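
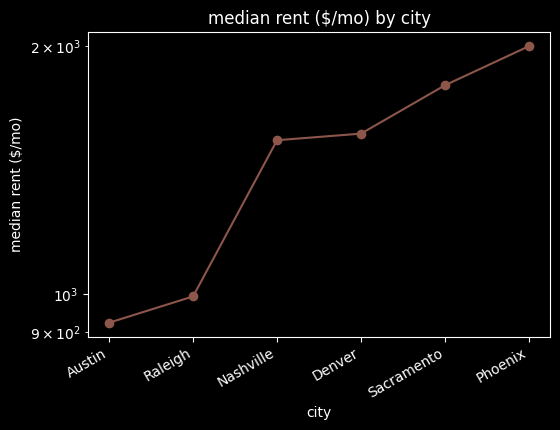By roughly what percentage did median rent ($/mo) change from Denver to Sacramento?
Denver ≈ 1600, Sacramento ≈ 1800; (1800 − 1600) / 1600 ≈ +12.5%.

≈ +12.5%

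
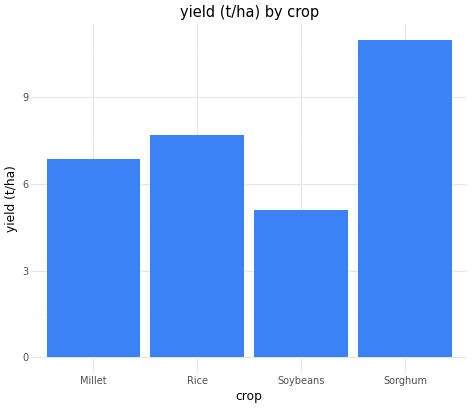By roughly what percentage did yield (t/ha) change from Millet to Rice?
Millet ≈ 7, Rice ≈ 8; (8 − 7) / 7 ≈ +14.3%.

≈ +14.3%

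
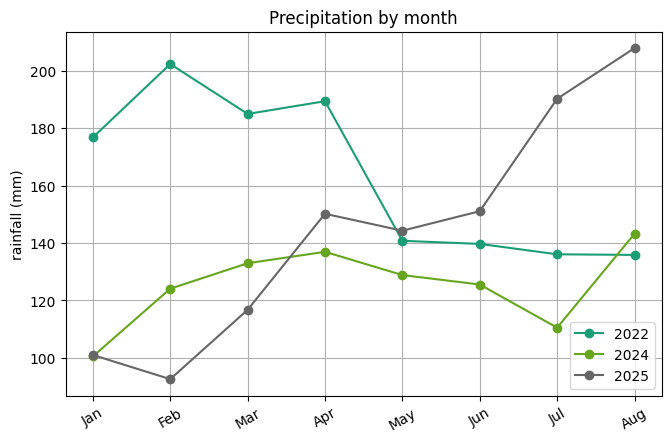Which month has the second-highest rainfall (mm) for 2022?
Top 3 for 2022: Feb ≈ 200, Apr ≈ 190, Mar ≈ 180.

Apr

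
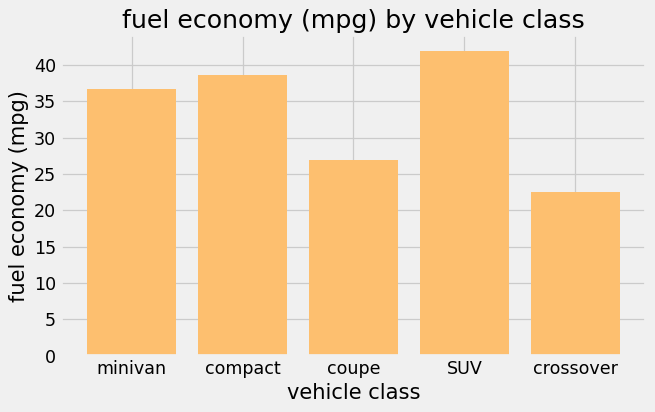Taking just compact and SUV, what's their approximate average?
≈ 40

(40 + 40) / 2 ≈ 40.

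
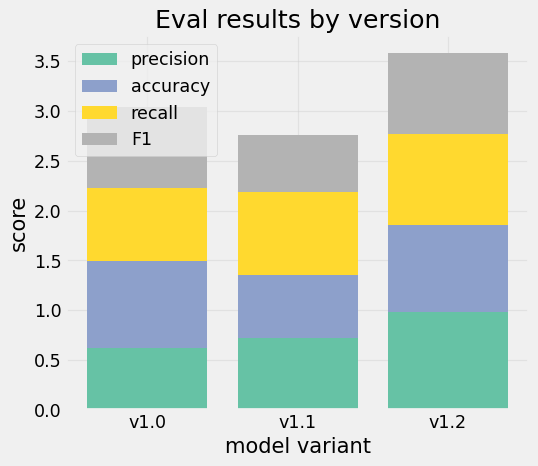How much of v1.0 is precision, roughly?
precision top ≈ 0.5, bottom ≈ 0.0; segment ≈ 0.5.

≈ 0.5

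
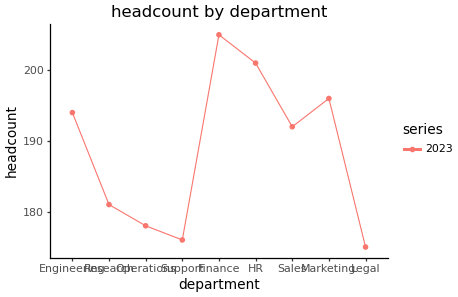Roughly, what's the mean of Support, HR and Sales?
(175 + 200 + 190) / 3 ≈ 188.

≈ 188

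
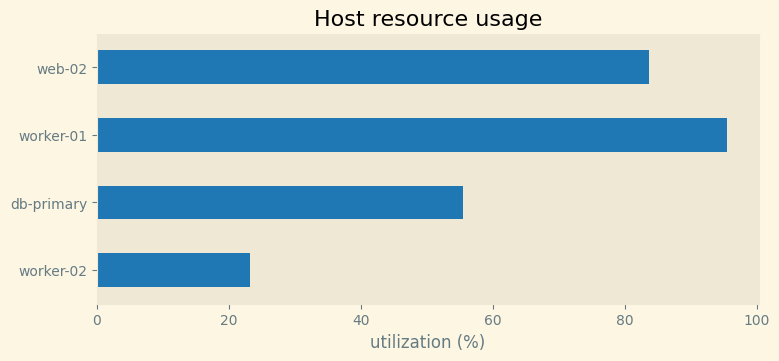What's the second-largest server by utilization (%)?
web-02

Top 3: worker-01 ≈ 100, web-02 ≈ 80, db-primary ≈ 60.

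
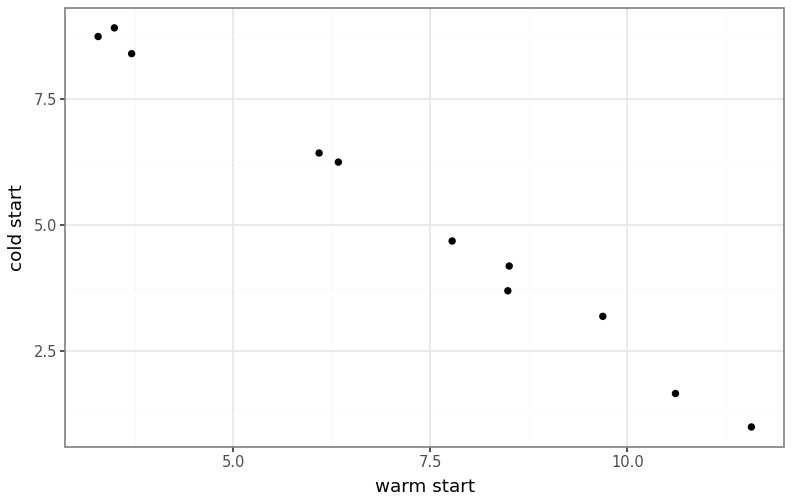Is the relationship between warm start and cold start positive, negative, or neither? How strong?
Points are negatively correlated; strong (|r| ≈ 1.0).

negative, strong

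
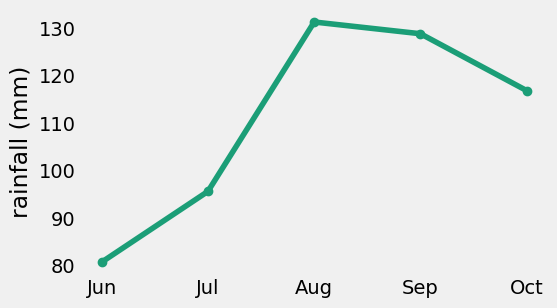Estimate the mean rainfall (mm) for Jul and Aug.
(95 + 130) / 2 ≈ 112.

≈ 112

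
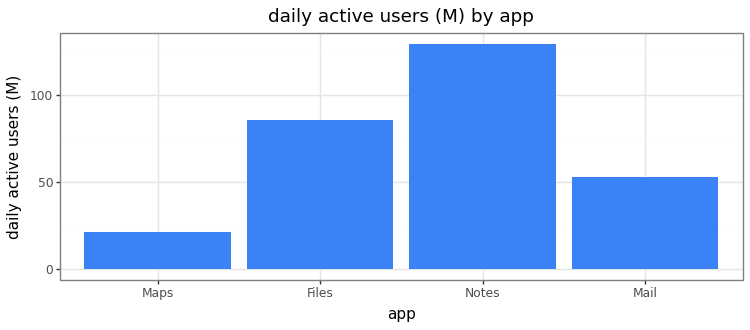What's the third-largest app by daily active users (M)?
Mail

Top 4: Notes ≈ 120, Files ≈ 80, Mail ≈ 60, Maps ≈ 20.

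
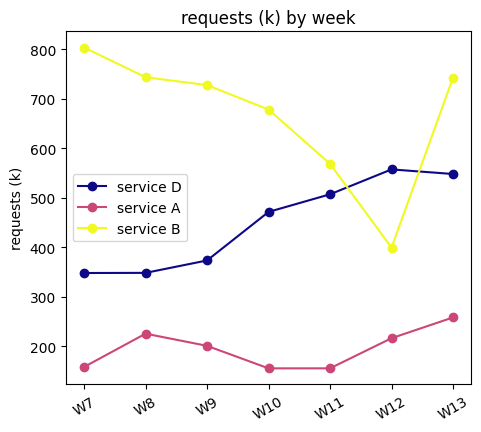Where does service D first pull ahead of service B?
W11: service D ≈ 500 vs service B ≈ 600 (not yet); W12: service D ≈ 600 vs service B ≈ 400 (first crossover).

W12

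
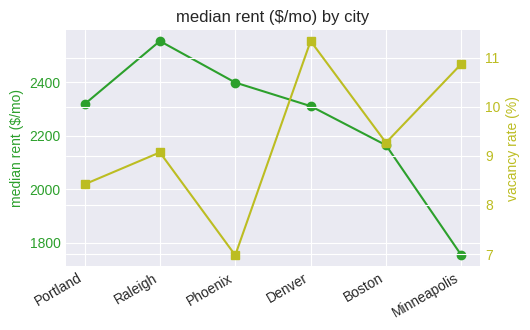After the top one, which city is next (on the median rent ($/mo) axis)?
Phoenix

Top 3 (on the median rent ($/mo) axis): Raleigh ≈ 2600, Phoenix ≈ 2400, Portland ≈ 2300.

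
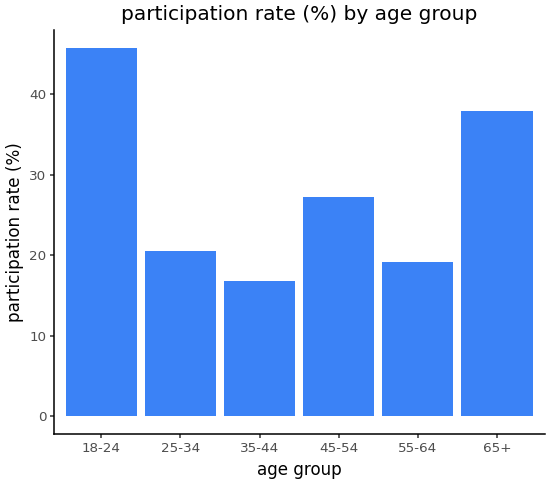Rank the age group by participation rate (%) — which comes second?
65+

Top 3: 18-24 ≈ 45, 65+ ≈ 40, 45-54 ≈ 25.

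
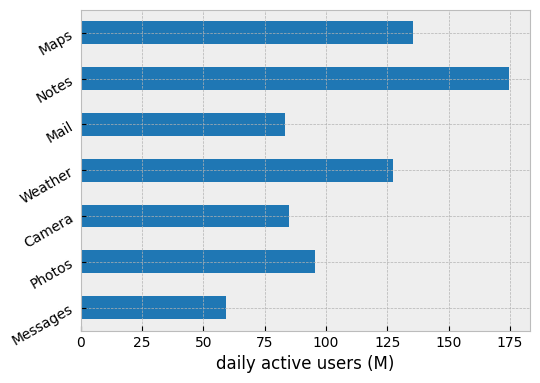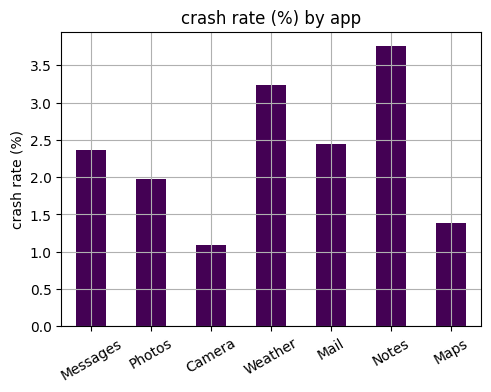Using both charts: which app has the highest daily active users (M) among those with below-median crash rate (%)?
Maps

Chart 2 median crash rate (%) ≈ 2.5; below-median apps: Photos, Camera, Maps. Among those, Maps has the highest daily active users (M) (≈ 140).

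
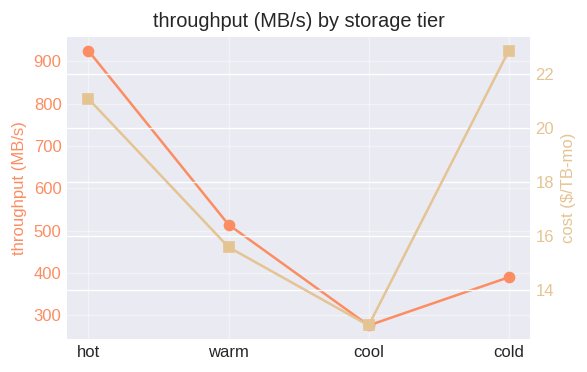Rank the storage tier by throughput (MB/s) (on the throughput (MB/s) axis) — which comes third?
Top 4 (on the throughput (MB/s) axis): hot ≈ 900, warm ≈ 500, cold ≈ 400, cool ≈ 300.

cold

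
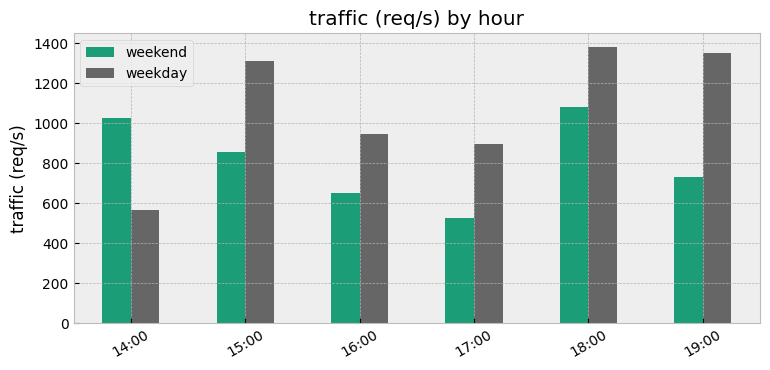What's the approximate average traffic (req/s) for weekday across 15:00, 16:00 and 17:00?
≈ 1067

(1400 + 1000 + 800) / 3 ≈ 1067.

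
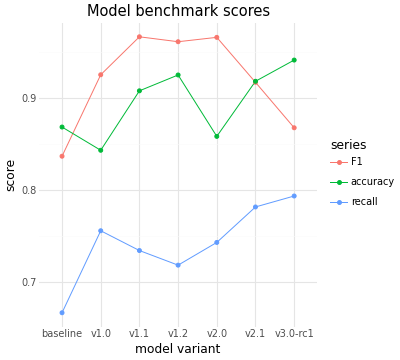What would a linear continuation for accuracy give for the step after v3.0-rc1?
≈ 1

Last three: 0.85, 0.90, 0.95 → slope ≈ 0.05/step → next ≈ 1.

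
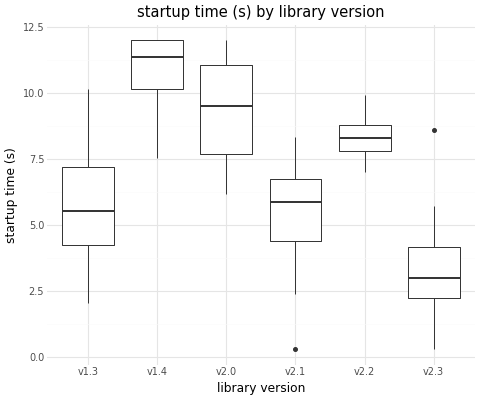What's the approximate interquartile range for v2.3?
Q3 ≈ 4, Q1 ≈ 2; IQR ≈ 2.

≈ 2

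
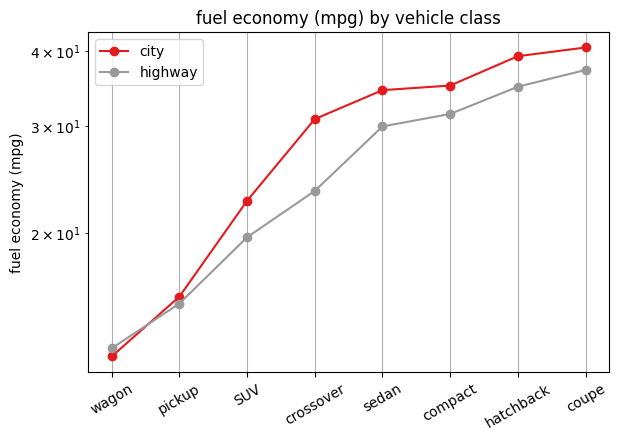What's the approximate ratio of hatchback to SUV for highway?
hatchback ≈ 35, SUV ≈ 20; 35/20 ≈ 1.75.

≈ 1.75×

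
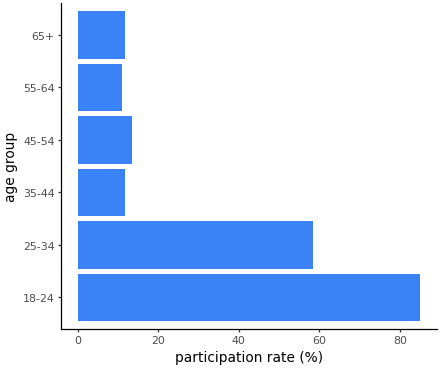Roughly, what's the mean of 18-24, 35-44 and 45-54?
≈ 33

(80 + 10 + 10) / 3 ≈ 33.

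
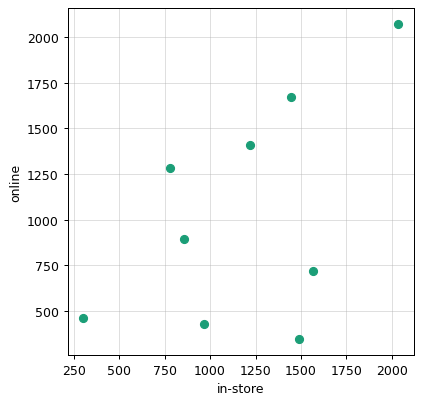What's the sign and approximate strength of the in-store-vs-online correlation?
positive, moderate

Points are positively correlated; moderate (|r| ≈ 0.5).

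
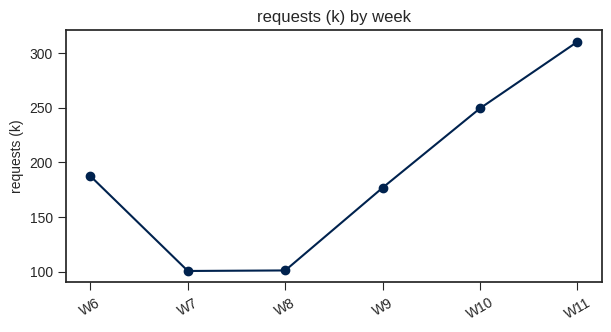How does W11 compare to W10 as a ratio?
W11 ≈ 320, W10 ≈ 240; 320/240 ≈ 1.33.

≈ 1.33×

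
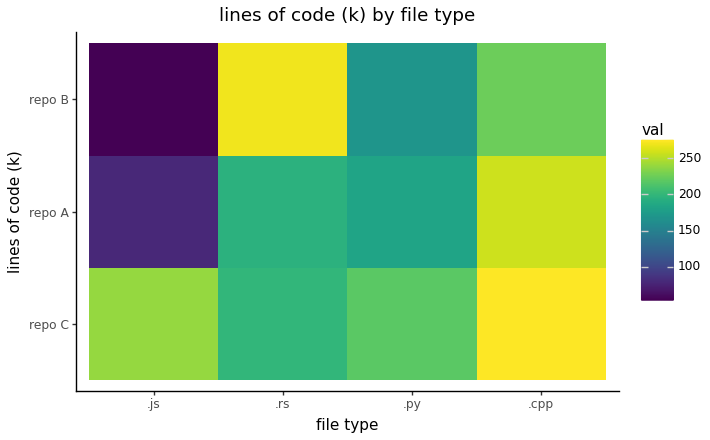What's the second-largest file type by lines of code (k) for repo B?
Top 3 for repo B: .rs ≈ 280, .cpp ≈ 220, .py ≈ 160.

.cpp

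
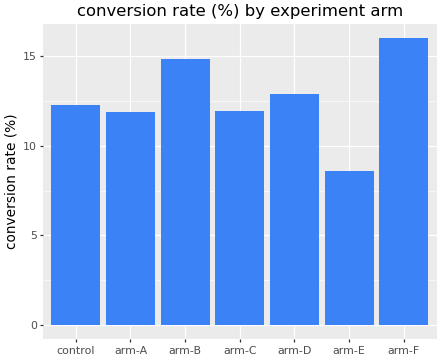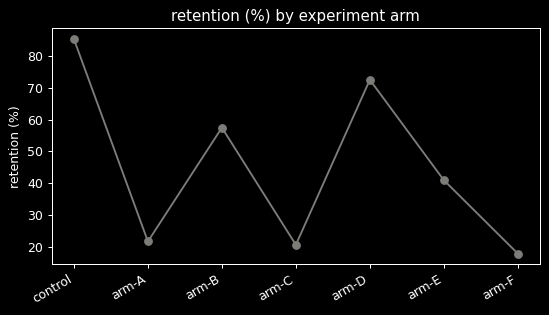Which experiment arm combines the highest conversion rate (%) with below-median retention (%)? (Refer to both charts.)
arm-F

Chart 2 median retention (%) ≈ 40; below-median experiment arms: arm-A, arm-C, arm-F. Among those, arm-F has the highest conversion rate (%) (≈ 16).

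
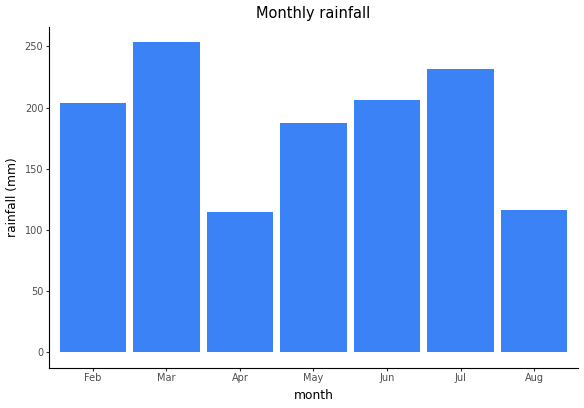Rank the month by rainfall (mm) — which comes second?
Jul

Top 3: Mar ≈ 250, Jul ≈ 225, Jun ≈ 200.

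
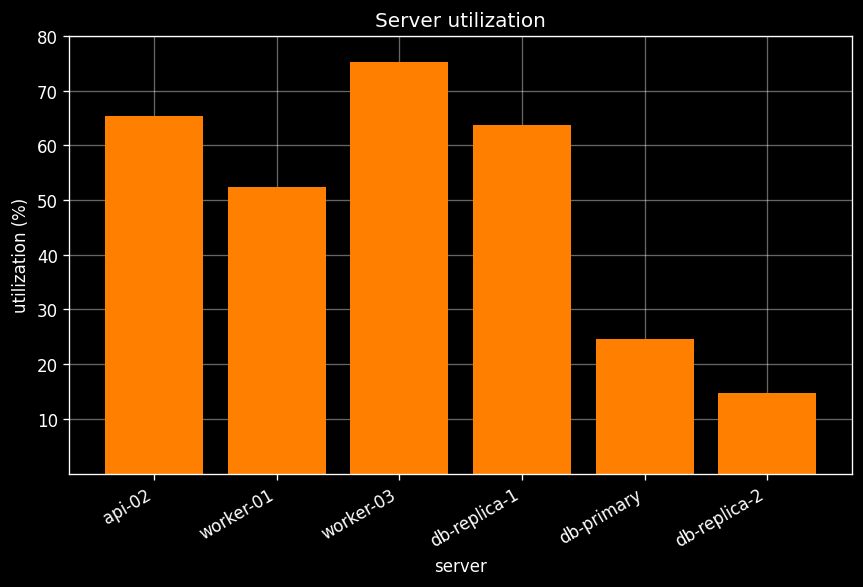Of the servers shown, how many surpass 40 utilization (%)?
4

Above 40: api-02, worker-01, worker-03, db-replica-1.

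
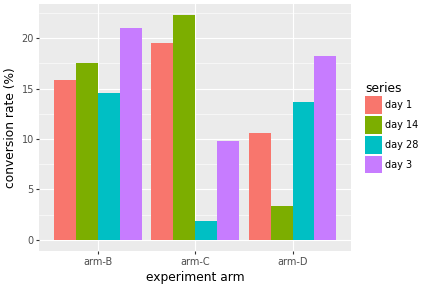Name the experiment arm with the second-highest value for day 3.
Top 3 for day 3: arm-B ≈ 20, arm-D ≈ 18, arm-C ≈ 10.

arm-D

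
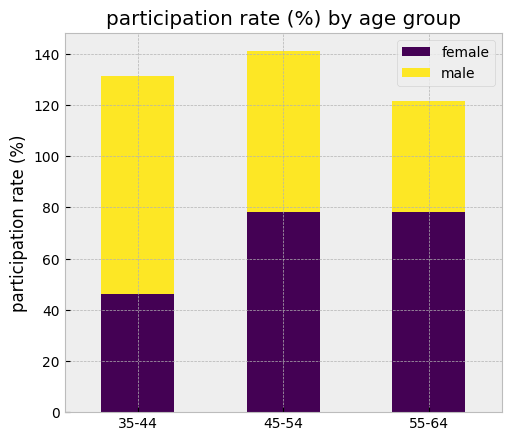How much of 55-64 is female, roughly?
≈ 80

female top ≈ 80, bottom ≈ 0; segment ≈ 80.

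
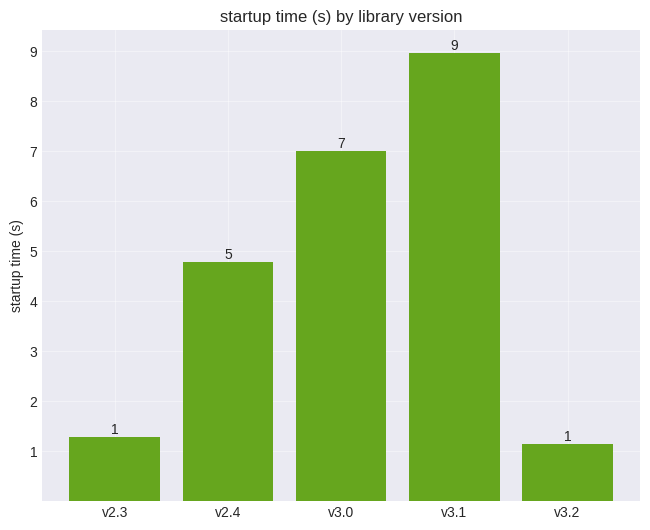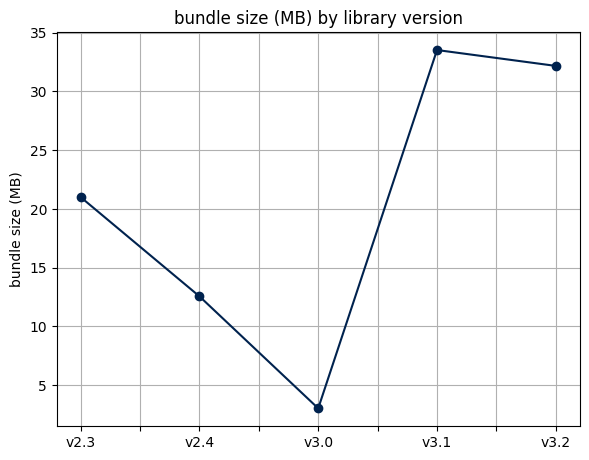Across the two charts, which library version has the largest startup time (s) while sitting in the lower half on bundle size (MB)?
Chart 2 median bundle size (MB) ≈ 20; below-median library versions: v2.4, v3.0. Among those, v3.0 has the highest startup time (s) (≈ 7).

v3.0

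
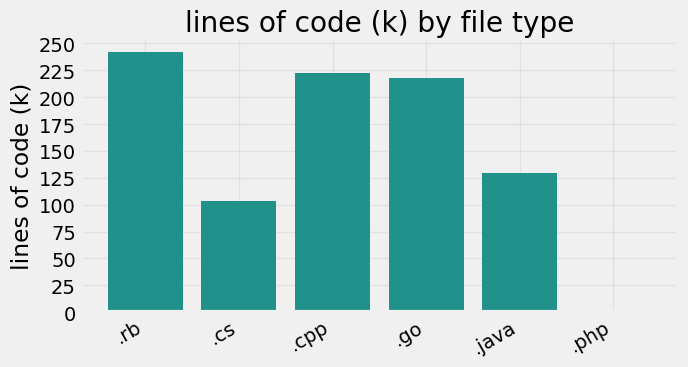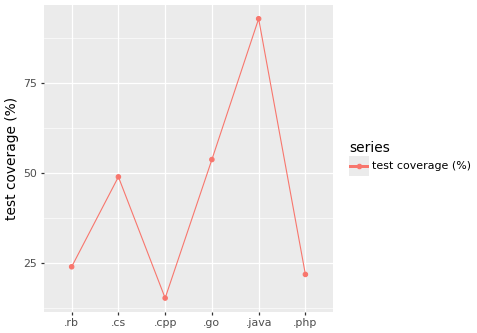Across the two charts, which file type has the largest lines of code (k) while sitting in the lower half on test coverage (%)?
.rb

Chart 2 median test coverage (%) ≈ 40; below-median file types: .rb, .cpp, .php. Among those, .rb has the highest lines of code (k) (≈ 250).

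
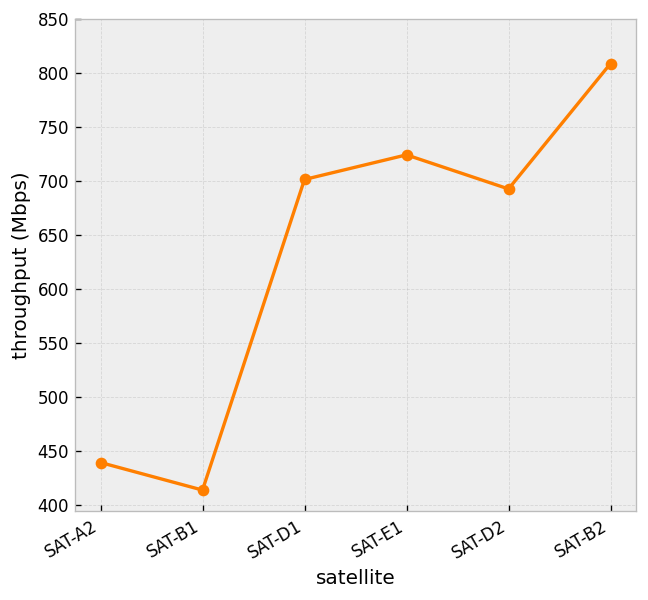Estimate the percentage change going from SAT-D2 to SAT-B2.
SAT-D2 ≈ 700, SAT-B2 ≈ 800; (800 − 700) / 700 ≈ +14.3%.

≈ +14.3%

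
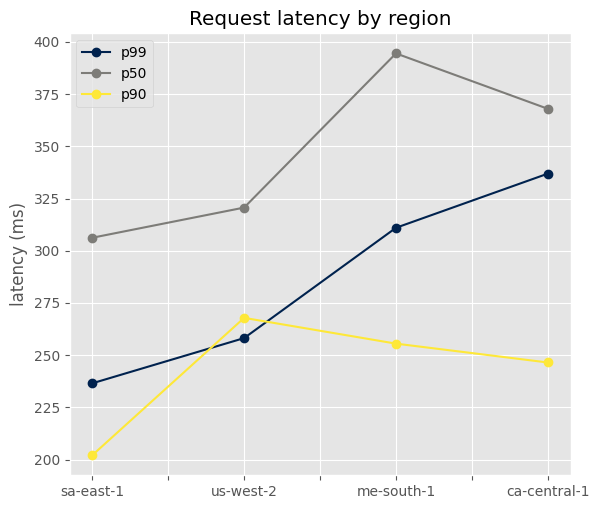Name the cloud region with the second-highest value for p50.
ca-central-1

Top 3 for p50: me-south-1 ≈ 400, ca-central-1 ≈ 360, us-west-2 ≈ 320.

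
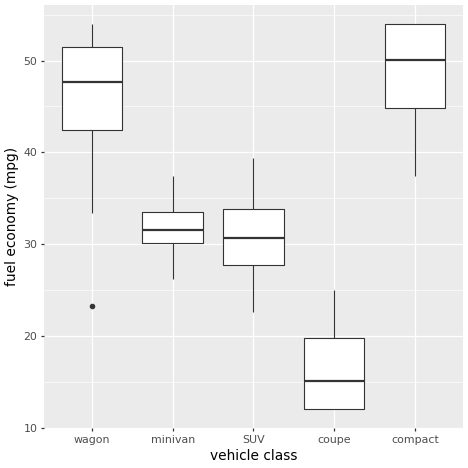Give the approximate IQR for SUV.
≈ 5

Q3 ≈ 35, Q1 ≈ 30; IQR ≈ 5.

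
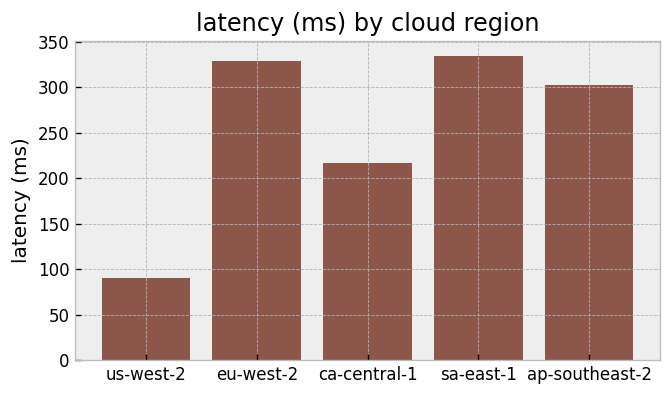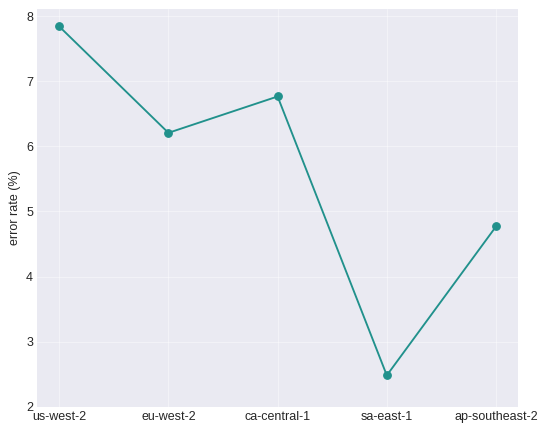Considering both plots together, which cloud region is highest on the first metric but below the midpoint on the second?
sa-east-1

Chart 2 median error rate (%) ≈ 6; below-median cloud regions: sa-east-1, ap-southeast-2. Among those, sa-east-1 has the highest latency (ms) (≈ 350).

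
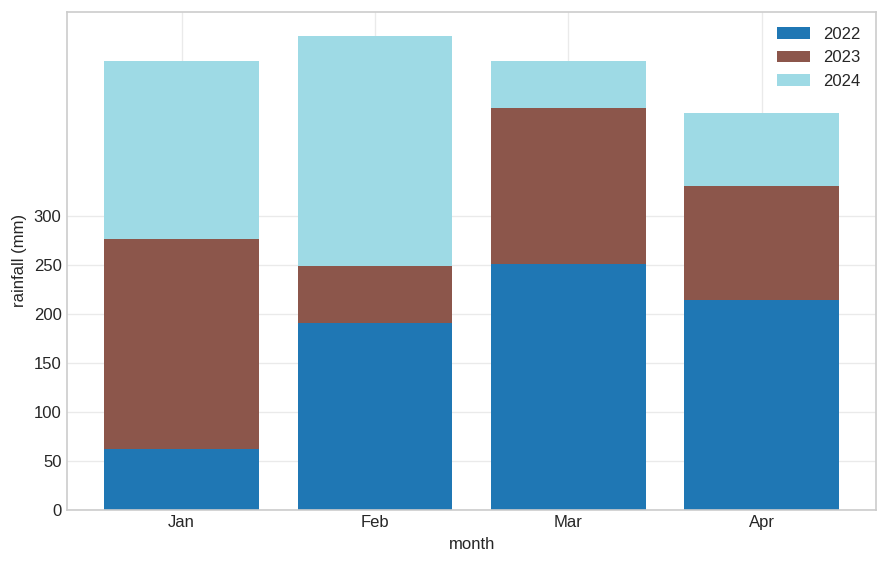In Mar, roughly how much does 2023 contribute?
≈ 150

2023 top ≈ 400, bottom ≈ 250; segment ≈ 150.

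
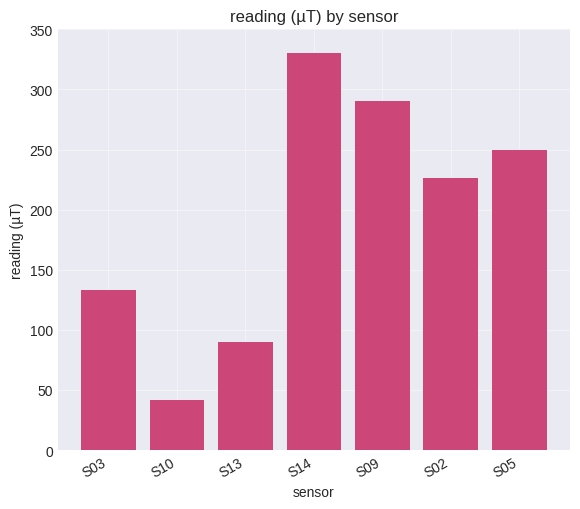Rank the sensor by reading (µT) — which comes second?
S09

Top 3: S14 ≈ 350, S09 ≈ 300, S05 ≈ 250.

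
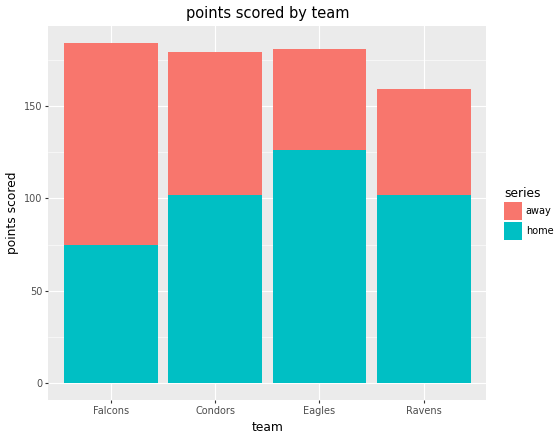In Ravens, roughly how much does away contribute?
away top ≈ 160, bottom ≈ 100; segment ≈ 60.

≈ 60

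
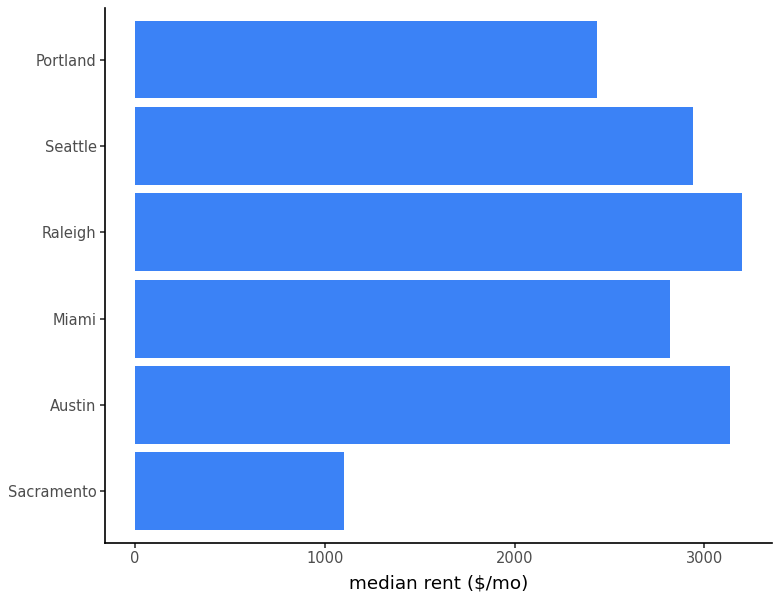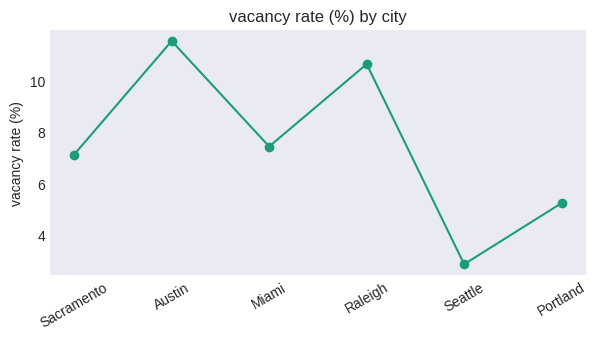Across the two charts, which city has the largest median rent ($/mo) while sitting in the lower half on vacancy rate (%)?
Seattle

Chart 2 median vacancy rate (%) ≈ 8; below-median cities: Sacramento, Seattle, Portland. Among those, Seattle has the highest median rent ($/mo) (≈ 3000).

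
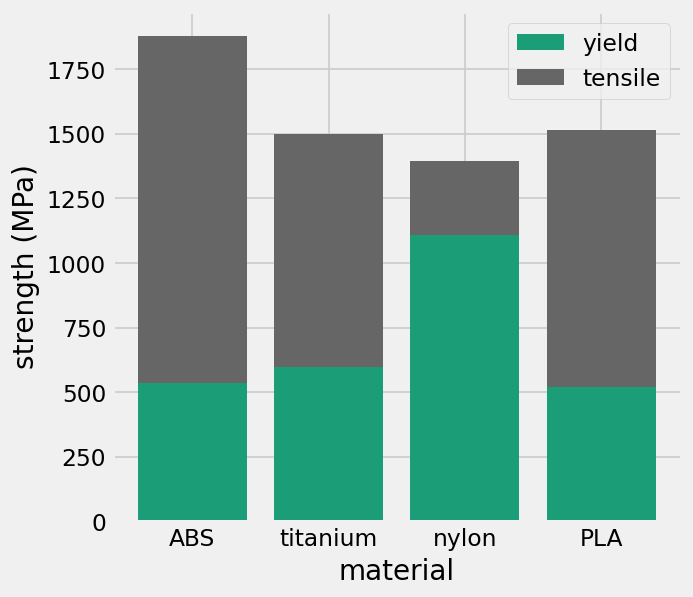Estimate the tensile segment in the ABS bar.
≈ 1200

tensile top ≈ 1800, bottom ≈ 600; segment ≈ 1200.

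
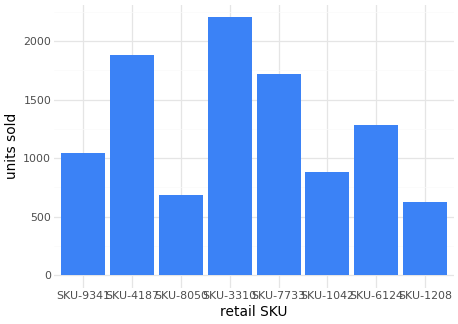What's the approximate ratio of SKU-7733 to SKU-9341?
≈ 1.8×

SKU-7733 ≈ 1800, SKU-9341 ≈ 1000; 1800/1000 ≈ 1.8.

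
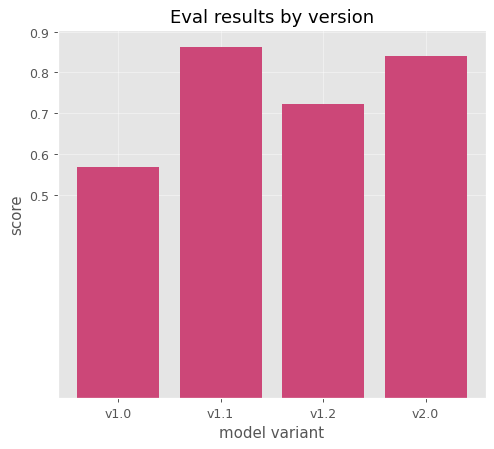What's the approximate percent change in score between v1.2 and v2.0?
≈ +14.3%

v1.2 ≈ 0.7, v2.0 ≈ 0.8; (0.8 − 0.7) / 0.7 ≈ +14.3%.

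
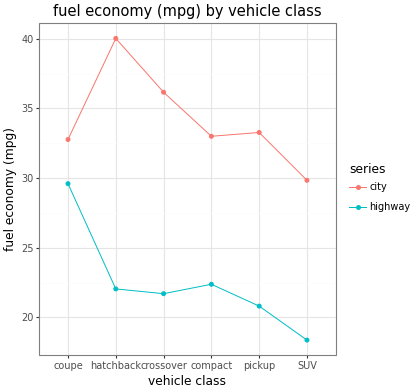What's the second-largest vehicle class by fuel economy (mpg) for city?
Top 3 for city: hatchback ≈ 40, crossover ≈ 36, pickup ≈ 34.

crossover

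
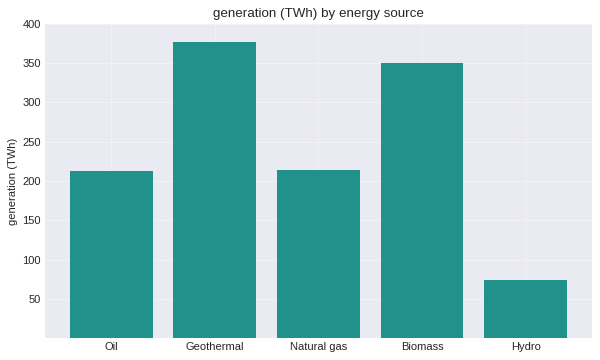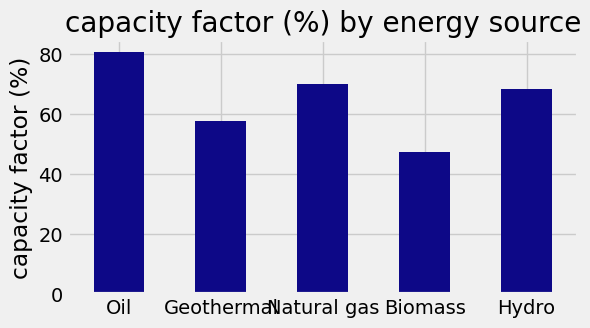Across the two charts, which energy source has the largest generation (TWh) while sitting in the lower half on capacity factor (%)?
Geothermal

Chart 2 median capacity factor (%) ≈ 70; below-median energy sources: Geothermal, Biomass. Among those, Geothermal has the highest generation (TWh) (≈ 400).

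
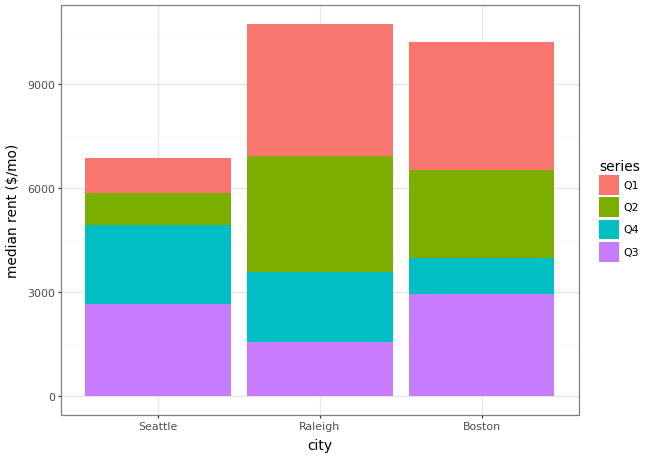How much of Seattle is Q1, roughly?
≈ 1000

Q1 top ≈ 7000, bottom ≈ 6000; segment ≈ 1000.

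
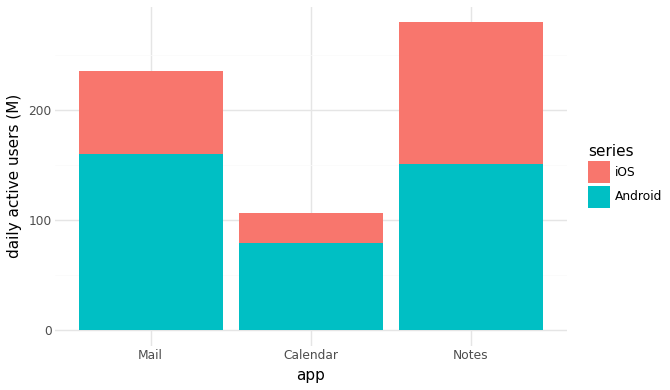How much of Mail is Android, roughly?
≈ 150

Android top ≈ 150, bottom ≈ 0; segment ≈ 150.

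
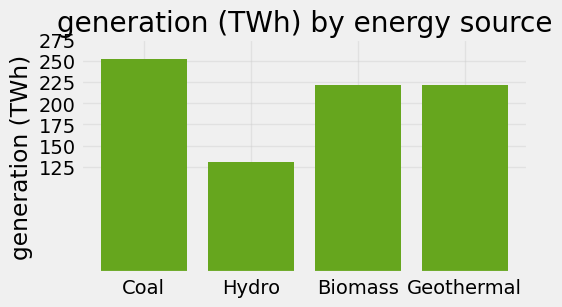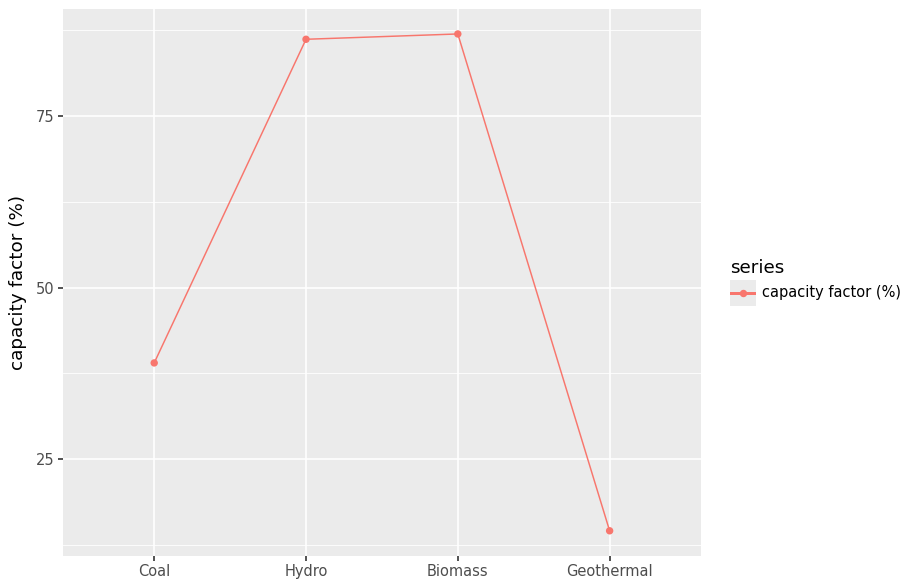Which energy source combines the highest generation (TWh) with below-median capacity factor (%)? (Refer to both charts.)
Coal

Chart 2 median capacity factor (%) ≈ 60; below-median energy sources: Coal, Geothermal. Among those, Coal has the highest generation (TWh) (≈ 250).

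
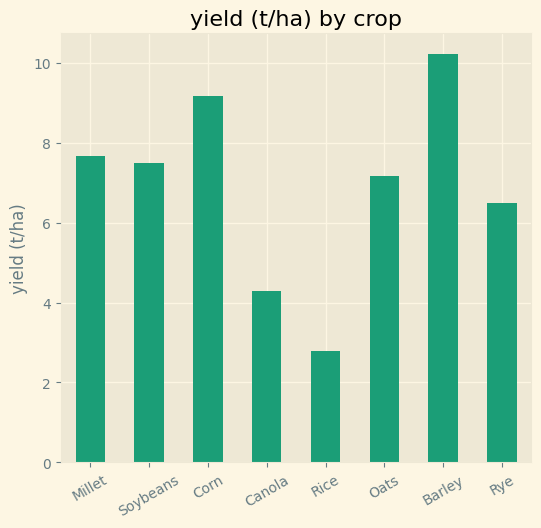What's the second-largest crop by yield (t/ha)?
Corn

Top 3: Barley ≈ 10, Corn ≈ 9, Millet ≈ 8.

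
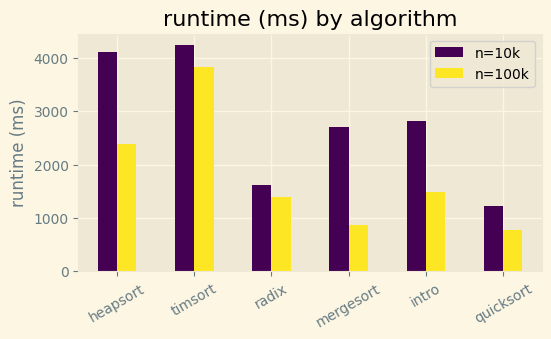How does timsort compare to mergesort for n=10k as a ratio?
≈ 1.6×

timsort ≈ 4000, mergesort ≈ 2500; 4000/2500 ≈ 1.6.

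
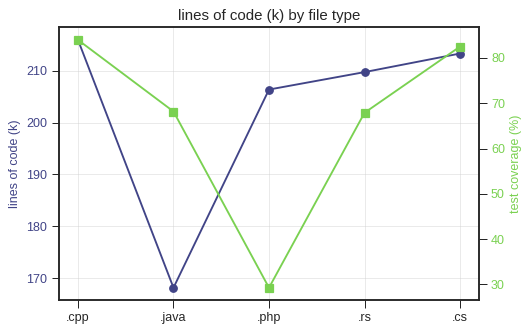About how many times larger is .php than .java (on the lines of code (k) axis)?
≈ 1.21×

.php ≈ 205, .java ≈ 170; 205/170 ≈ 1.21.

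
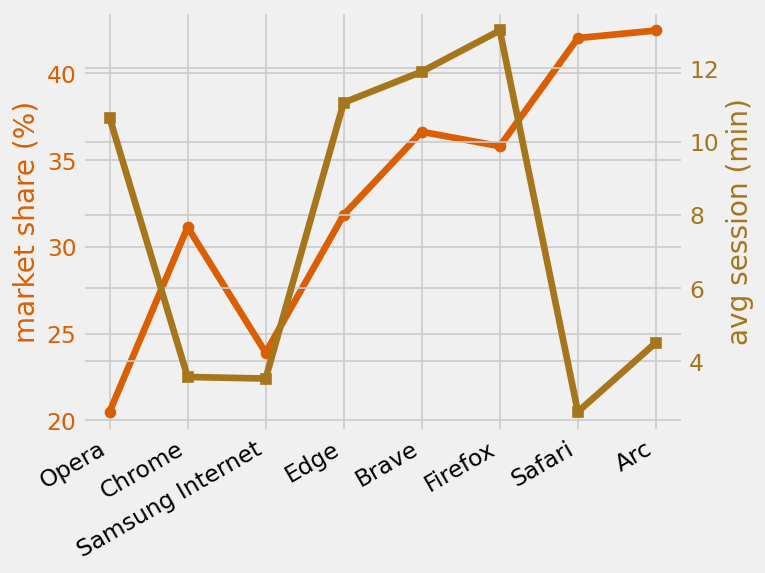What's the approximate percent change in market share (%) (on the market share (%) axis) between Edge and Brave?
≈ +12.5%

Edge ≈ 32, Brave ≈ 36; (36 − 32) / 32 ≈ +12.5%.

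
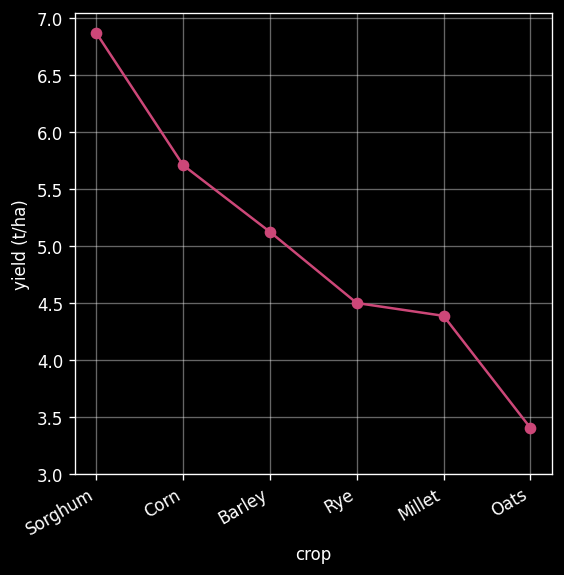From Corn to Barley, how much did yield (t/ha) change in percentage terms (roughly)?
Corn ≈ 5.5, Barley ≈ 5.0; (5.0 − 5.5) / 5.5 ≈ -9.1%.

≈ -9.1%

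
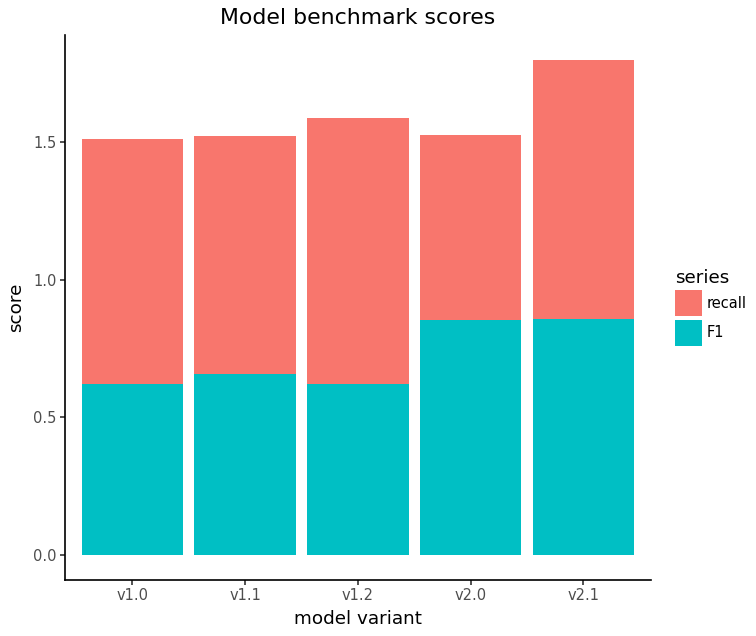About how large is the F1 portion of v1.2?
≈ 0.6

F1 top ≈ 0.6, bottom ≈ 0.0; segment ≈ 0.6.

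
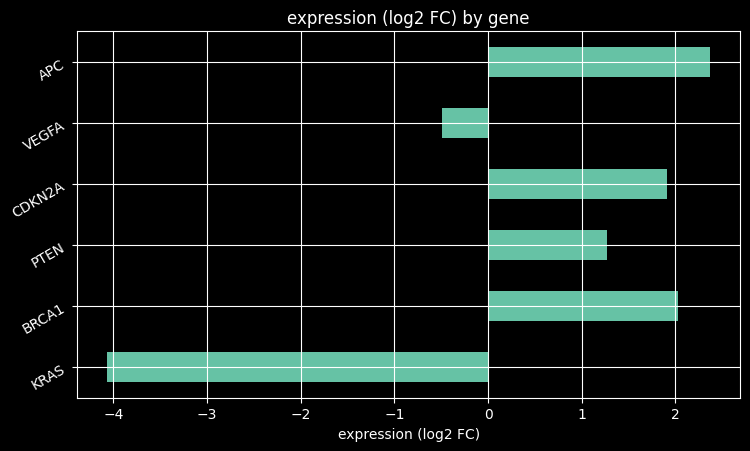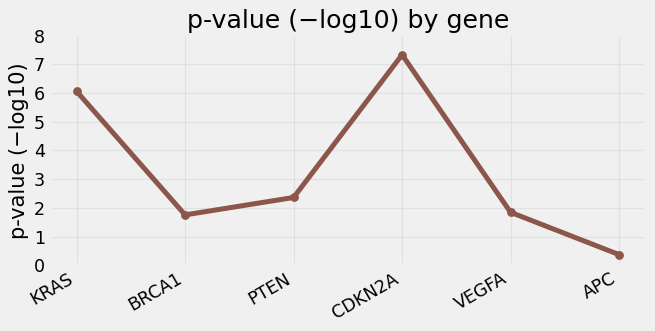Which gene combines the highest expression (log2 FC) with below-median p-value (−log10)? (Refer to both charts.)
APC

Chart 2 median p-value (−log10) ≈ 2; below-median genes: BRCA1, VEGFA, APC. Among those, APC has the highest expression (log2 FC) (≈ 2.5).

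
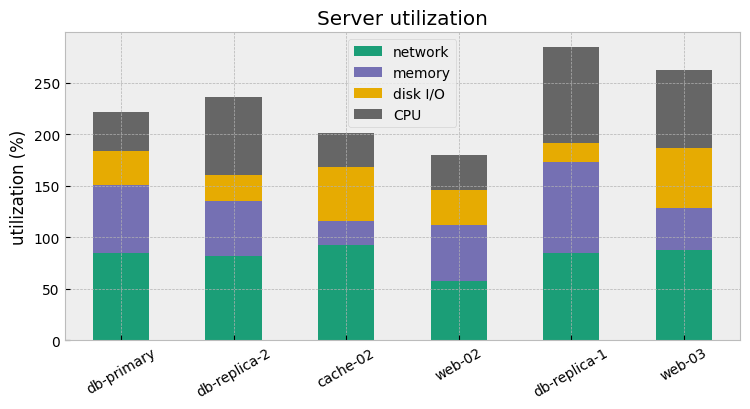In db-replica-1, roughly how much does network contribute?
≈ 75

network top ≈ 75, bottom ≈ 0; segment ≈ 75.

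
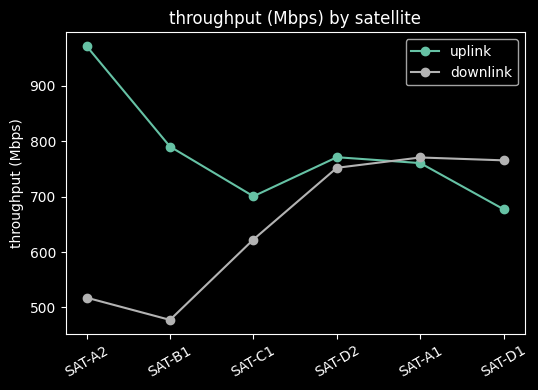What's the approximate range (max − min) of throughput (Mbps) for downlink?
≈ 250

Max SAT-A1 ≈ 750, min SAT-B1 ≈ 500; range ≈ 250.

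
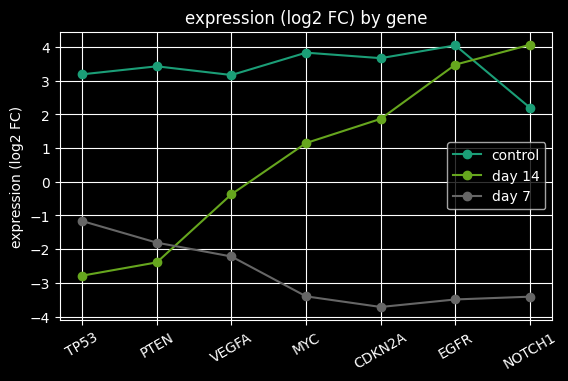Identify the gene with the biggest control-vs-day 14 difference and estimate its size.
TP53, ≈ 6 log2 FC

TP53: control ≈ 3, day 14 ≈ -3 → gap ≈ 6. Next-largest (PTEN) is only ≈ 5.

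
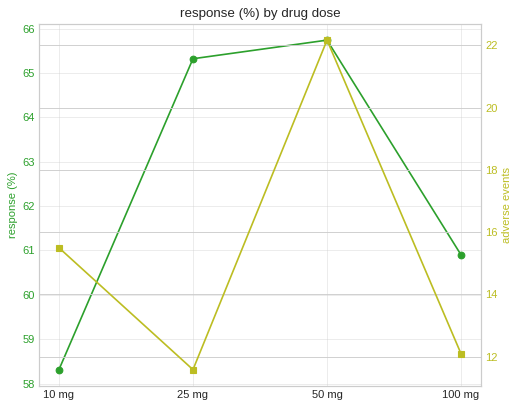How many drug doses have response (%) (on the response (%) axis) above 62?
Above 62: 25 mg, 50 mg.

2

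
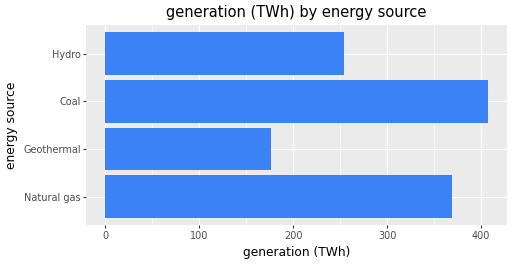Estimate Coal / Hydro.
≈ 1.6×

Coal ≈ 400, Hydro ≈ 250; 400/250 ≈ 1.6.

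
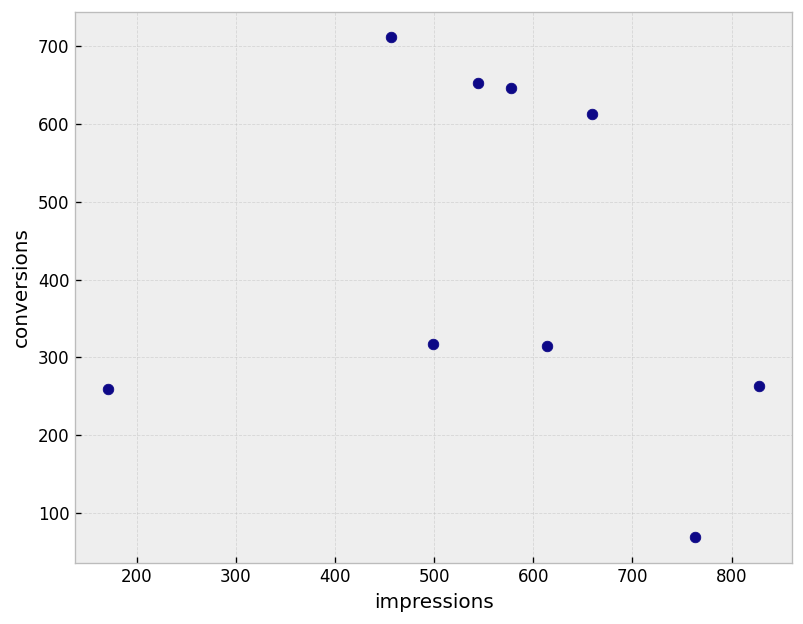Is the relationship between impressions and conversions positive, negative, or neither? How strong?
Points are roughly uncorrelated; weak (|r| ≈ 0.2).

no clear correlation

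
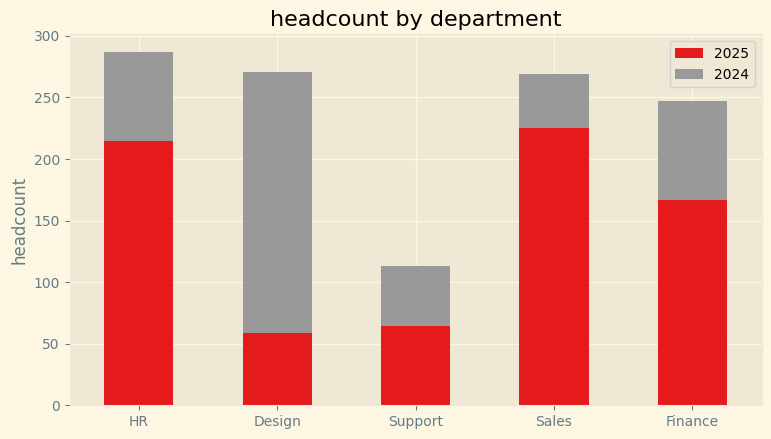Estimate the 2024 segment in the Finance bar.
2024 top ≈ 250, bottom ≈ 175; segment ≈ 75.

≈ 75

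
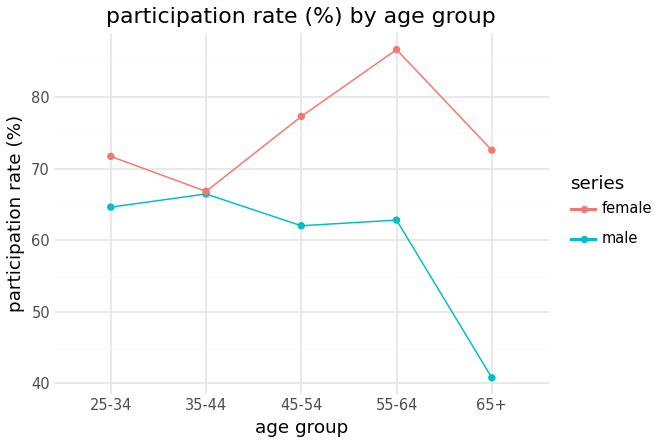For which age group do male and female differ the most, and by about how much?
65+: male ≈ 40, female ≈ 75 → gap ≈ 35. Next-largest (55-64) is only ≈ 20.

65+, ≈ 35 %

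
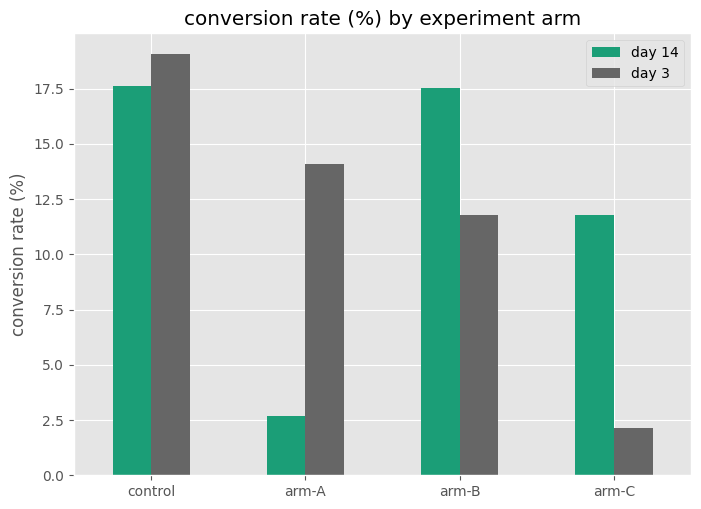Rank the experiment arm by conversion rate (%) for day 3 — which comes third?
Top 4 for day 3: control ≈ 20, arm-A ≈ 14, arm-B ≈ 12, arm-C ≈ 2.

arm-B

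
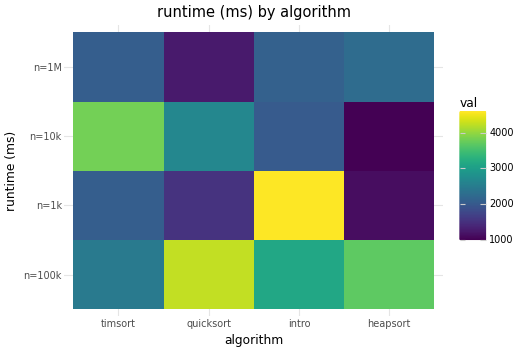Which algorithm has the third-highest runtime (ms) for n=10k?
Top 4 for n=10k: timsort ≈ 4000, quicksort ≈ 2500, intro ≈ 2000, heapsort ≈ 1000.

intro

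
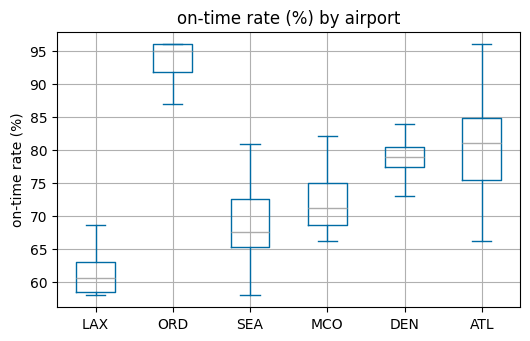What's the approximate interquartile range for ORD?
≈ 5

Q3 ≈ 95, Q1 ≈ 90; IQR ≈ 5.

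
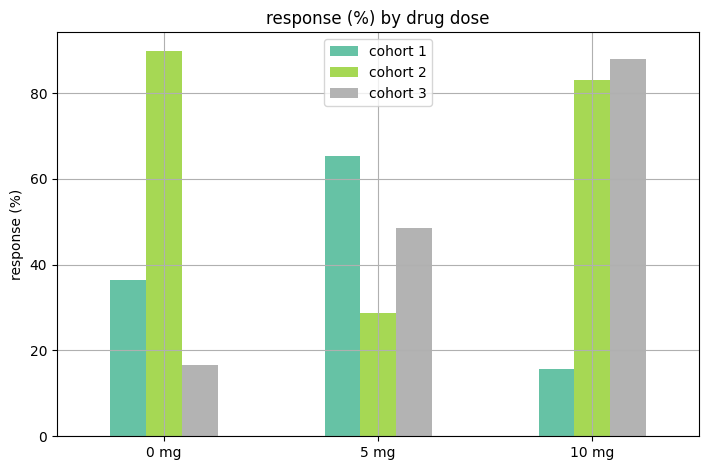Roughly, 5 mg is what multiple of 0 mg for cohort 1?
5 mg ≈ 70, 0 mg ≈ 40; 70/40 ≈ 1.75.

≈ 1.75×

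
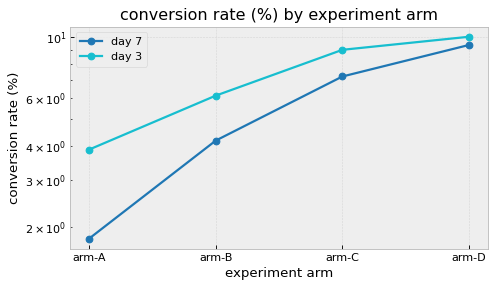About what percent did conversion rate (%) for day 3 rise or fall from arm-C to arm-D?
arm-C ≈ 9, arm-D ≈ 10; (10 − 9) / 9 ≈ +11.1%.

≈ +11.1%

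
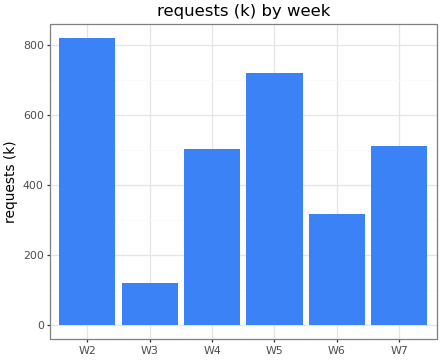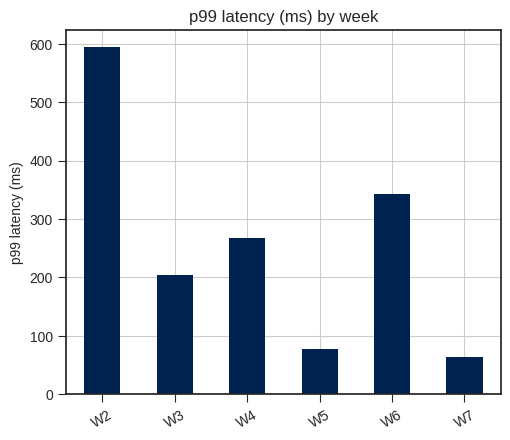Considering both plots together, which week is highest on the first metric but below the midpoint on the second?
W5

Chart 2 median p99 latency (ms) ≈ 200; below-median weeks: W3, W5, W7. Among those, W5 has the highest requests (k) (≈ 700).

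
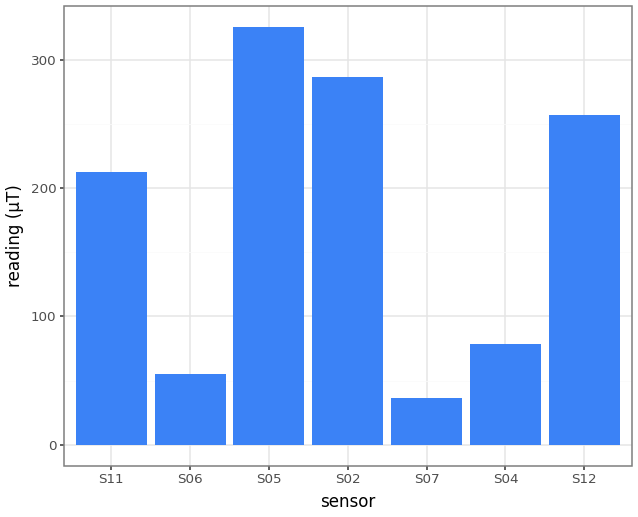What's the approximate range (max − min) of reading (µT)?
≈ 300

Max S05 ≈ 350, min S07 ≈ 50; range ≈ 300.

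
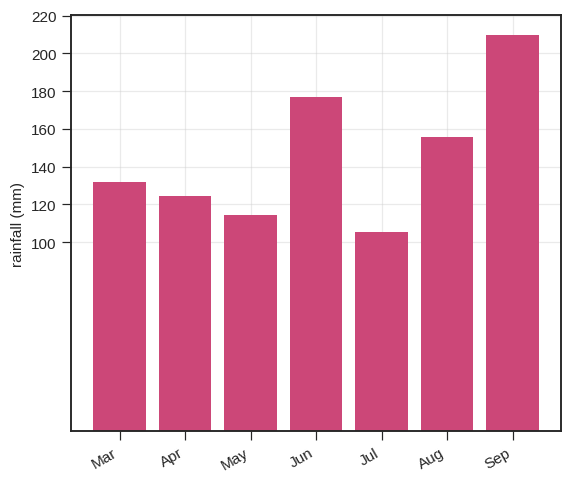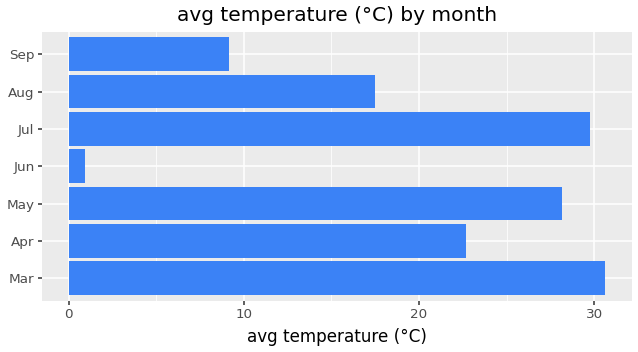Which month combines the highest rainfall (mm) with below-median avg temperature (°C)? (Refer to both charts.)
Chart 2 median avg temperature (°C) ≈ 25; below-median months: Jun, Aug, Sep. Among those, Sep has the highest rainfall (mm) (≈ 200).

Sep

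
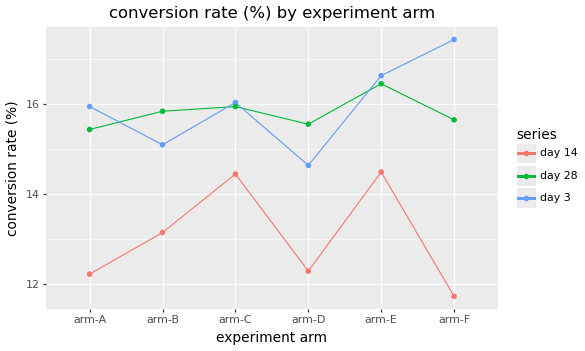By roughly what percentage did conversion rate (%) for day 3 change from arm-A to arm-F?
arm-A ≈ 16.0, arm-F ≈ 17.5; (17.5 − 16.0) / 16.0 ≈ +9.4%.

≈ +9.4%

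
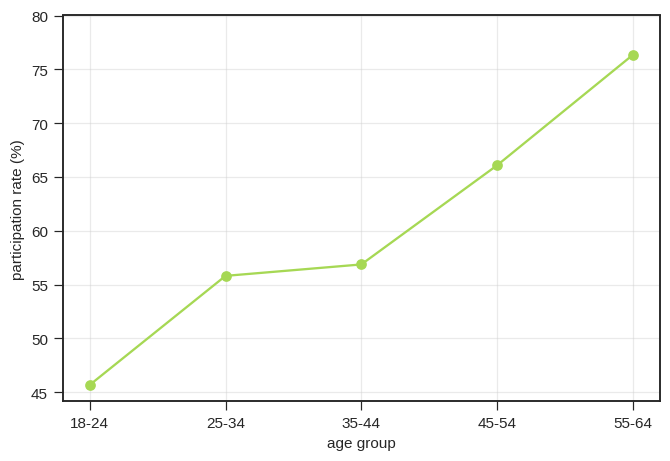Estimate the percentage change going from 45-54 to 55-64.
≈ +15.4%

45-54 ≈ 65, 55-64 ≈ 75; (75 − 65) / 65 ≈ +15.4%.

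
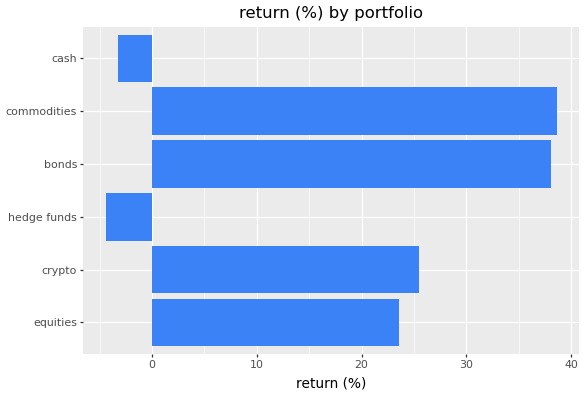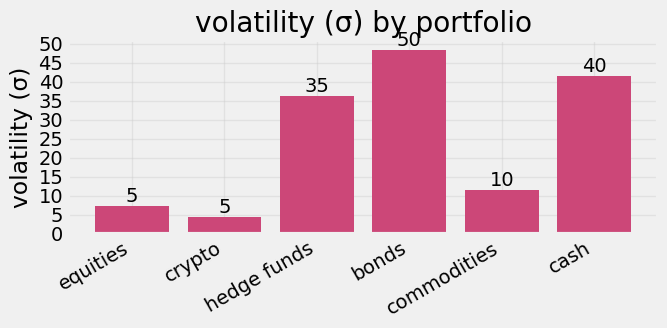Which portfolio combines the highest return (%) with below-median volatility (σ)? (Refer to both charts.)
commodities

Chart 2 median volatility (σ) ≈ 25; below-median portfolios: equities, crypto, commodities. Among those, commodities has the highest return (%) (≈ 40).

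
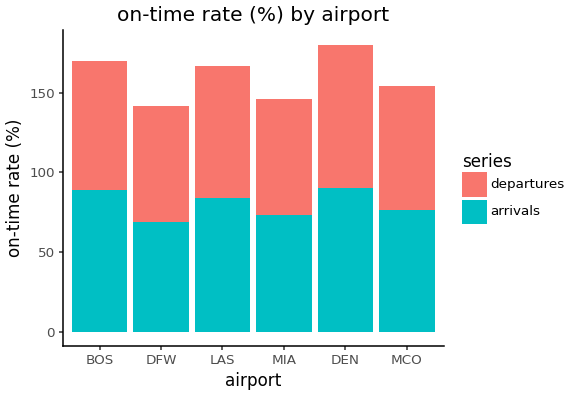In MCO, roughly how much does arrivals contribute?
≈ 80

arrivals top ≈ 80, bottom ≈ 0; segment ≈ 80.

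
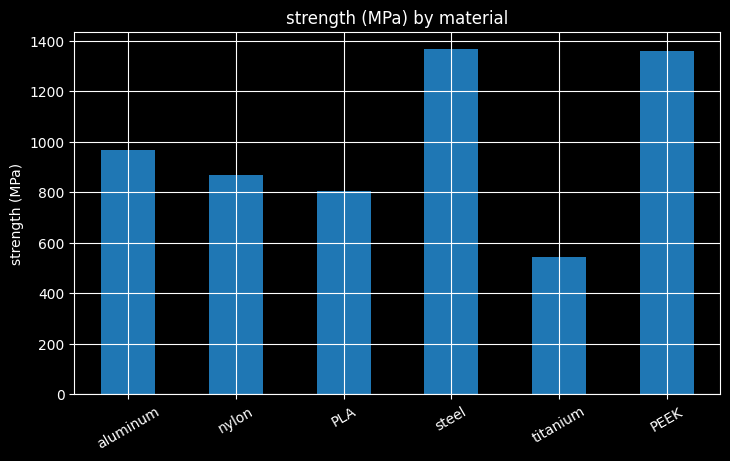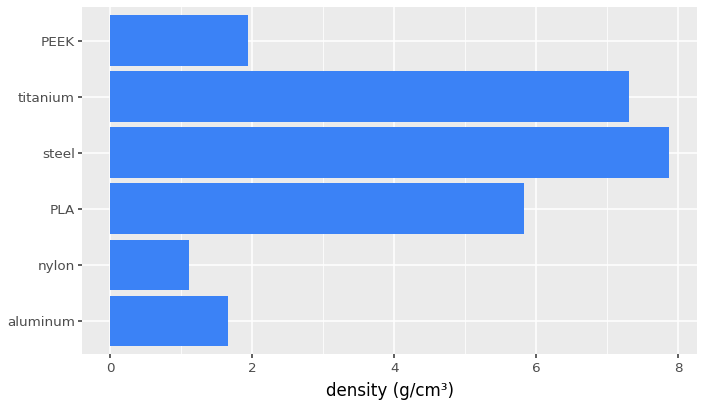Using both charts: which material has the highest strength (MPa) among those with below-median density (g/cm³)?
Chart 2 median density (g/cm³) ≈ 4; below-median materials: aluminum, nylon, PEEK. Among those, PEEK has the highest strength (MPa) (≈ 1400).

PEEK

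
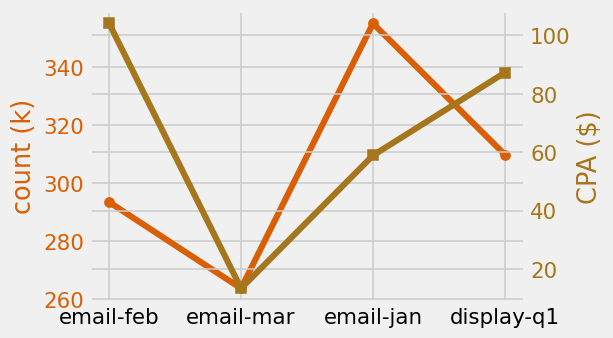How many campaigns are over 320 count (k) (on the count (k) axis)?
1

Above 320: email-jan.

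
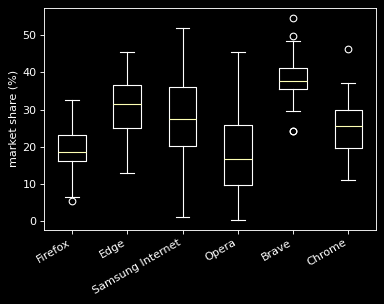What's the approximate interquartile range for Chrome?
Q3 ≈ 30, Q1 ≈ 20; IQR ≈ 10.

≈ 10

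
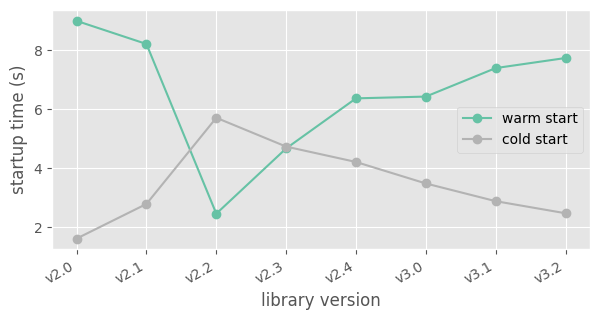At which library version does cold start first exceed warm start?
v2.2

v2.1: cold start ≈ 3 vs warm start ≈ 8 (not yet); v2.2: cold start ≈ 6 vs warm start ≈ 2 (first crossover).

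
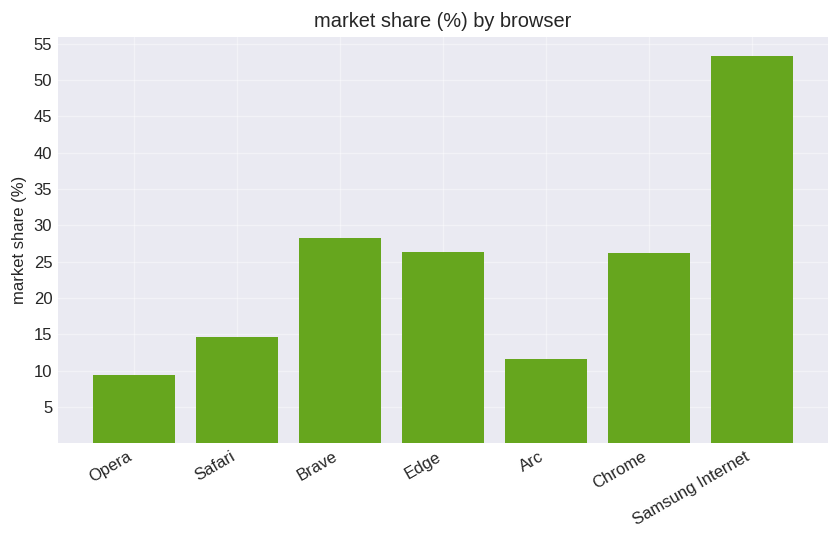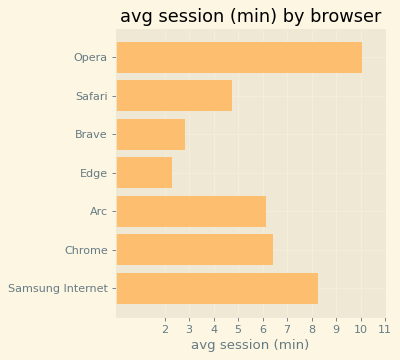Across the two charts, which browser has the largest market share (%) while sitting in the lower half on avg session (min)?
Chart 2 median avg session (min) ≈ 6; below-median browsers: Safari, Brave, Edge. Among those, Brave has the highest market share (%) (≈ 30).

Brave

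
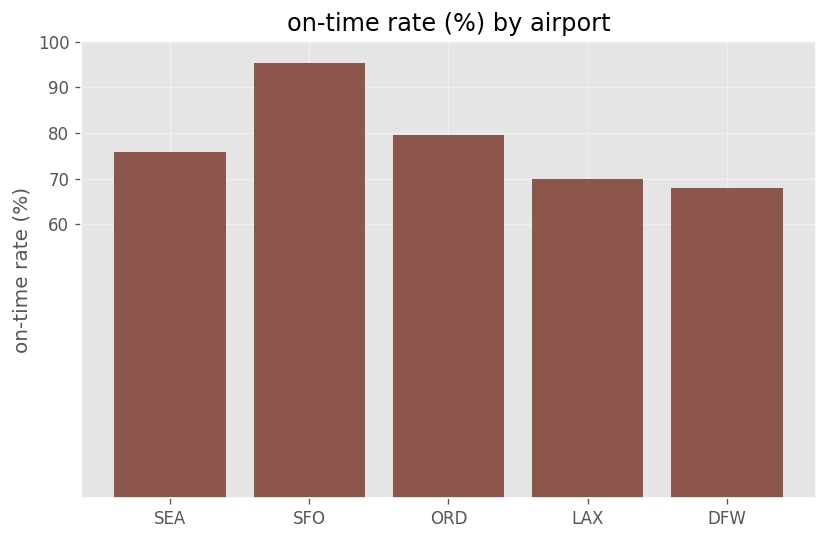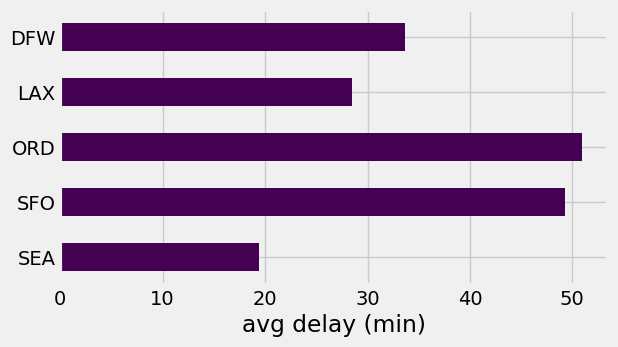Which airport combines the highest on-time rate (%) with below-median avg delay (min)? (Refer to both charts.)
SEA

Chart 2 median avg delay (min) ≈ 35; below-median airports: SEA, LAX. Among those, SEA has the highest on-time rate (%) (≈ 80).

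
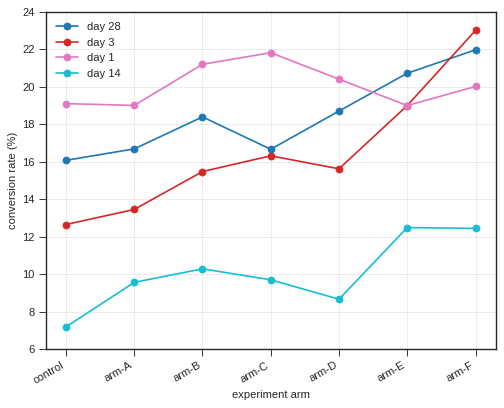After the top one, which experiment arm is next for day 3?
arm-E

Top 3 for day 3: arm-F ≈ 24, arm-E ≈ 20, arm-C ≈ 16.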